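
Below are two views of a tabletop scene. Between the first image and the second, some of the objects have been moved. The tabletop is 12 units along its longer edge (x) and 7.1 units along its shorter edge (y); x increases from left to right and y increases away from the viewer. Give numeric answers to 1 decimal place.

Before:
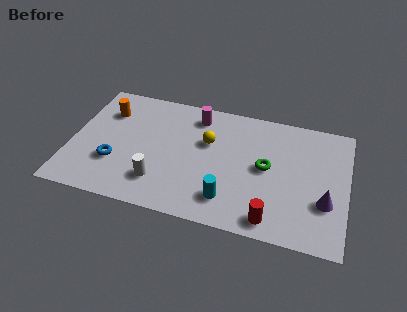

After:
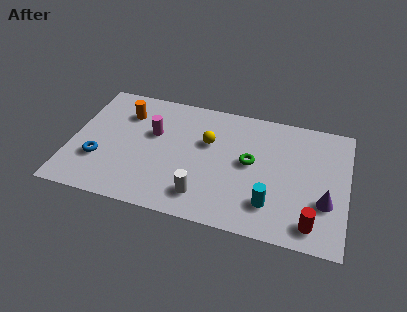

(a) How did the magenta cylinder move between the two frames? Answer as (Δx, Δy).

(-1.8, -1.5)

The magenta cylinder started near (5.3, 5.9) and ended near (3.5, 4.4).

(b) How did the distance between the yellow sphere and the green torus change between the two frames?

-0.7

They were about 2.7 units apart before and 2.0 after — 0.7 units closer together.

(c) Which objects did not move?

the yellow sphere and the purple cone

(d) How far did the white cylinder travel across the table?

1.9

From (4.0, 1.7) to (5.9, 1.4), the white cylinder covered √(1.9² + 0.3²) ≈ 1.9 units.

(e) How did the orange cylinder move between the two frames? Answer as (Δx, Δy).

(0.8, 0.1)

The orange cylinder was at about (1.4, 5.2) and moved to about (2.2, 5.3).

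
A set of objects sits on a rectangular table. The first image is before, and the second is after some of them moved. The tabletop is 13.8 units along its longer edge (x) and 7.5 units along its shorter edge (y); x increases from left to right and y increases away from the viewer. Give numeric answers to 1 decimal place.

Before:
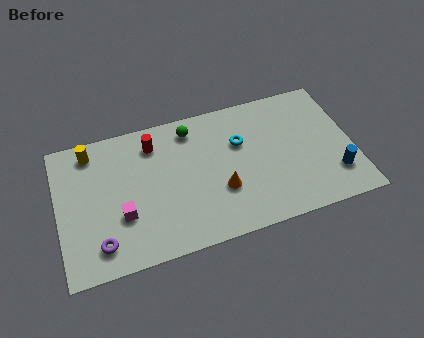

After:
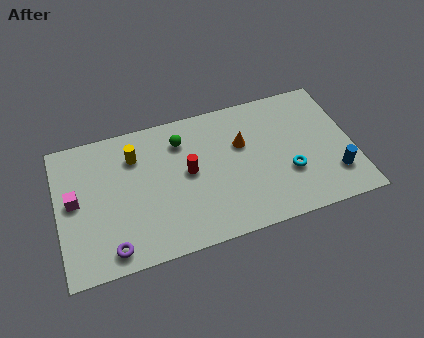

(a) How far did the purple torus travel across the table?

0.6

From (1.8, 1.4) to (2.3, 1.0), the purple torus covered √(0.5² + 0.4²) ≈ 0.6 units.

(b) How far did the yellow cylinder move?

2.2

The yellow cylinder was near (1.7, 6.4) before and (3.7, 5.6) after, so it travelled √(2.0² + 0.8²) ≈ 2.2 units.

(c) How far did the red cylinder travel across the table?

2.5

The red cylinder moved from about (4.6, 6.0) to (6.1, 4.0), a distance of √(1.5² + 2.0²) ≈ 2.5.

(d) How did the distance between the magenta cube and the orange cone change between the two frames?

+3.3

They were about 4.6 units apart before and 7.9 after — 3.3 units further apart.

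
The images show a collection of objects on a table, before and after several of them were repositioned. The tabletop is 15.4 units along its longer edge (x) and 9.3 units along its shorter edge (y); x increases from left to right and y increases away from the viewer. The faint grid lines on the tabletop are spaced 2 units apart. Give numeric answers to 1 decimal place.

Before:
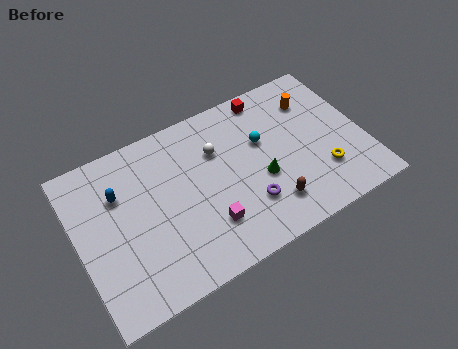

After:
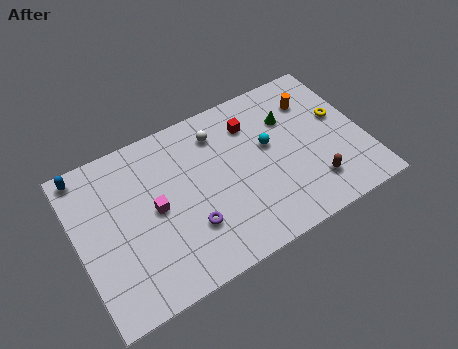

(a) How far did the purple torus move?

3.1

The purple torus moved from about (8.8, 2.6) to (5.7, 2.8), a distance of √(3.1² + 0.2²) ≈ 3.1.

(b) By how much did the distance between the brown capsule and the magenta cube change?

+5.3

They were about 3.3 units apart before and 8.6 after — 5.3 units further apart.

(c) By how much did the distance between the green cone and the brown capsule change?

+2.7

The distance was about 1.7 in the first image and 4.4 in the second, so they moved 2.7 units further apart.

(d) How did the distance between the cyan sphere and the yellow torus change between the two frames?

-0.4

They were about 4.3 units apart before and 3.9 after — 0.4 units closer together.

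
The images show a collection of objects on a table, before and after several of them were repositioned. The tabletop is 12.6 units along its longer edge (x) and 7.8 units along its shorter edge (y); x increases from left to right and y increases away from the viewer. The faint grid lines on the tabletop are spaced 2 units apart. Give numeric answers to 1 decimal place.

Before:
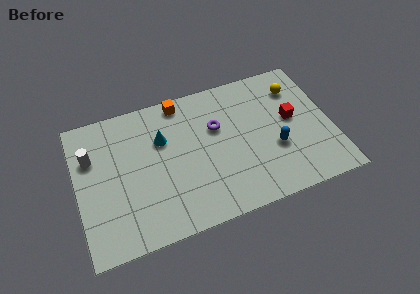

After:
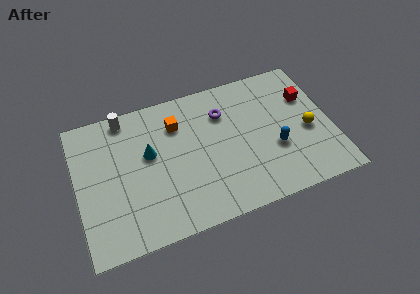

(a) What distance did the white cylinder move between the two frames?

2.5

The white cylinder moved from about (0.8, 5.3) to (2.6, 7.0), a distance of √(1.8² + 1.7²) ≈ 2.5.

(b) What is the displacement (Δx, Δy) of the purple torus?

(0.4, 0.7)

The purple torus was at about (7.0, 5.0) and moved to about (7.4, 5.7).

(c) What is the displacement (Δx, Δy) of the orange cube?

(-0.3, -1.2)

The orange cube was at about (5.4, 7.0) and moved to about (5.1, 5.8).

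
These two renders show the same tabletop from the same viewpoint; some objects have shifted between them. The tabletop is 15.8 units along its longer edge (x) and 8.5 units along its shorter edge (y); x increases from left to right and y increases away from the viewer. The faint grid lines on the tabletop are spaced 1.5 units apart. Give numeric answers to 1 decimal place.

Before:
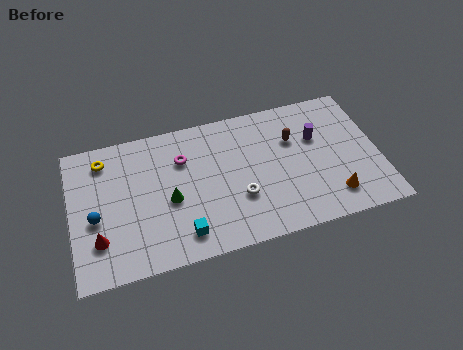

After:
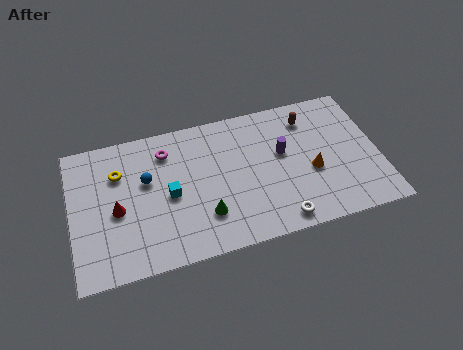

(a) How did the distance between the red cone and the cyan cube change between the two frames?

-1.6

Before: roughly 4.3 units apart; after: 2.7. That's 1.6 units closer together.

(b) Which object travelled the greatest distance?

the blue sphere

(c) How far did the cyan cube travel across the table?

2.5

The cyan cube moved from about (5.5, 1.5) to (5.0, 4.0), a distance of √(0.5² + 2.5²) ≈ 2.5.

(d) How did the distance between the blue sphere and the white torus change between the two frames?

+0.4

Before: roughly 7.3 units apart; after: 7.7. That's 0.4 units further apart.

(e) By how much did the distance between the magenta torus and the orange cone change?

-0.6

They were about 8.6 units apart before and 8.0 after — 0.6 units closer together.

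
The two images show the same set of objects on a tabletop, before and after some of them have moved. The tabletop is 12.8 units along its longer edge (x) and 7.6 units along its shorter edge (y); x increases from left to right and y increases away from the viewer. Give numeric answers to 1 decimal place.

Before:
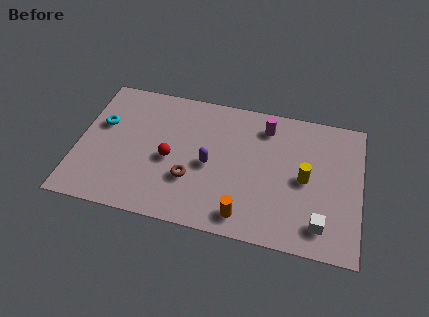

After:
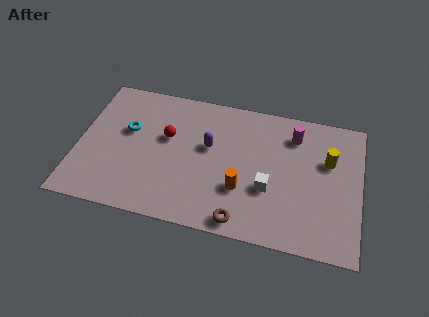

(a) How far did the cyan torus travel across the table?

1.2

The cyan torus was near (1.0, 4.7) before and (2.2, 4.6) after, so it travelled √(1.2² + 0.1²) ≈ 1.2 units.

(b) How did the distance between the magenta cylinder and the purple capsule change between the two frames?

+0.5

The distance was about 3.6 in the first image and 4.1 in the second, so they moved 0.5 units further apart.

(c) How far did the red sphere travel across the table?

1.2

From (4.2, 3.4) to (4.0, 4.6), the red sphere covered √(0.2² + 1.2²) ≈ 1.2 units.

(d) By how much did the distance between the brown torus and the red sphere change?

+3.9

Before: roughly 1.3 units apart; after: 5.2. That's 3.9 units further apart.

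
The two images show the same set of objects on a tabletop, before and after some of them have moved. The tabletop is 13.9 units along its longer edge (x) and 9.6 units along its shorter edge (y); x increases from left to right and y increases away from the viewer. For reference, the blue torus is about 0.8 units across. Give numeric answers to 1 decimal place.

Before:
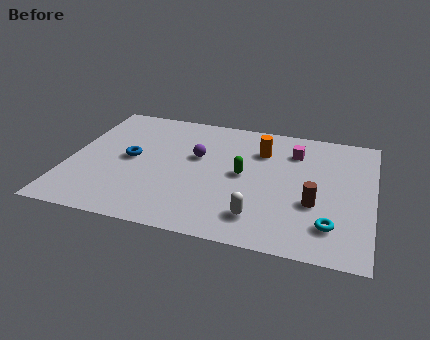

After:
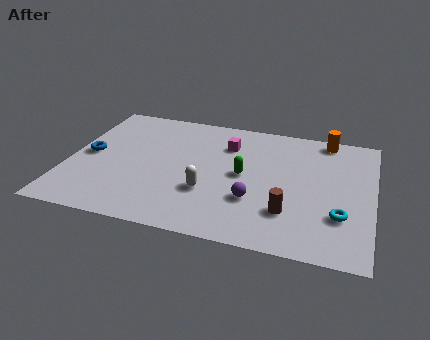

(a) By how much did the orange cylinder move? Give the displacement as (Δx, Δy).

(2.9, 1.7)

The orange cylinder started near (8.7, 7.0) and ended near (11.6, 8.7).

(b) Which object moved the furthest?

the purple sphere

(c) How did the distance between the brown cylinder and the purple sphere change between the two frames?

-4.3

The distance was about 6.0 in the first image and 1.7 in the second, so they moved 4.3 units closer together.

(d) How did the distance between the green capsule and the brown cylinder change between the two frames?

-0.4

They were about 3.6 units apart before and 3.2 after — 0.4 units closer together.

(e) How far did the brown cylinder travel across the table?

1.4

From (11.3, 3.5) to (10.2, 2.6), the brown cylinder covered √(1.1² + 0.9²) ≈ 1.4 units.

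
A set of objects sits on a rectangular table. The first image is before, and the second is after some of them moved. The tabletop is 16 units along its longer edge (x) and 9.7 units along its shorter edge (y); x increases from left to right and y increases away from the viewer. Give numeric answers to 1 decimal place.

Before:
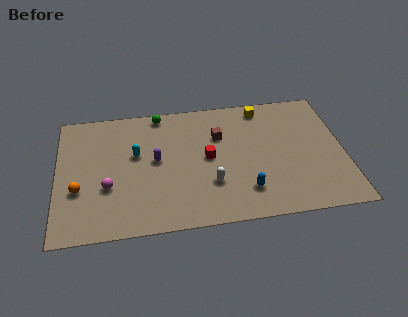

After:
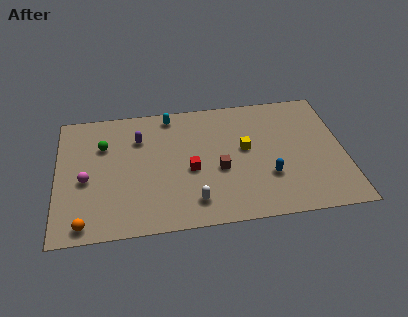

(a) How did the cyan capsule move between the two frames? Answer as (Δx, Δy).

(2.0, 2.8)

The cyan capsule started near (4.4, 5.8) and ended near (6.4, 8.6).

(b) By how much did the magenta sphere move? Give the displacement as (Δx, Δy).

(-1.2, 0.7)

The magenta sphere started near (2.8, 3.5) and ended near (1.6, 4.2).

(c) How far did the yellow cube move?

3.3

The yellow cube moved from about (11.6, 8.5) to (10.5, 5.4), a distance of √(1.1² + 3.1²) ≈ 3.3.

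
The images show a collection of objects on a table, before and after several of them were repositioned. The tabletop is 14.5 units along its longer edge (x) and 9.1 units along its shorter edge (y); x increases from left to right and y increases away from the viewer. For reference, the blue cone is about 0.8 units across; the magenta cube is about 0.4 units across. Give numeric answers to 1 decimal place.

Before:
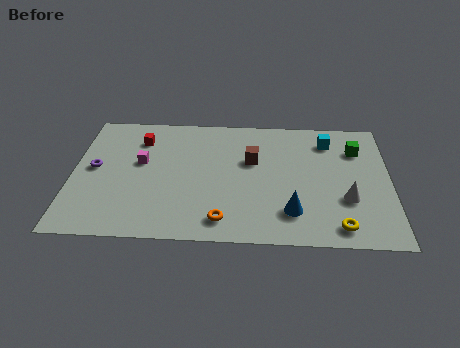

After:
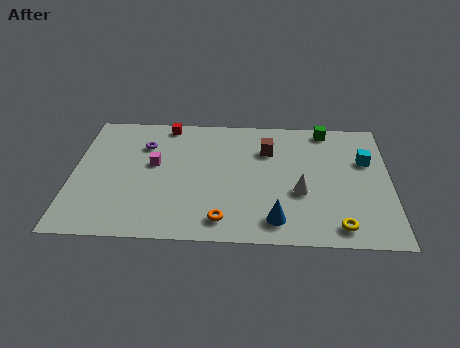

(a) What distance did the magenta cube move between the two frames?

0.6

The magenta cube moved from about (3.1, 5.3) to (3.7, 5.2), a distance of √(0.6² + 0.1²) ≈ 0.6.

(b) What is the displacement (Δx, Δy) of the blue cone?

(-0.7, -0.6)

From the two frames, the blue cone sits at roughly (10.0, 2.1) before and (9.3, 1.5) after.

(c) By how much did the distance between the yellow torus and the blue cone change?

+0.5

The distance was about 2.3 in the first image and 2.8 in the second, so they moved 0.5 units further apart.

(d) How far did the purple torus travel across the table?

2.8

The purple torus moved from about (1.0, 4.8) to (3.2, 6.6), a distance of √(2.2² + 1.8²) ≈ 2.8.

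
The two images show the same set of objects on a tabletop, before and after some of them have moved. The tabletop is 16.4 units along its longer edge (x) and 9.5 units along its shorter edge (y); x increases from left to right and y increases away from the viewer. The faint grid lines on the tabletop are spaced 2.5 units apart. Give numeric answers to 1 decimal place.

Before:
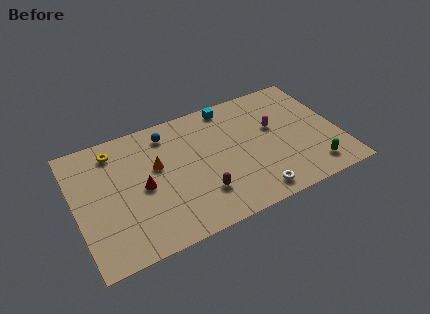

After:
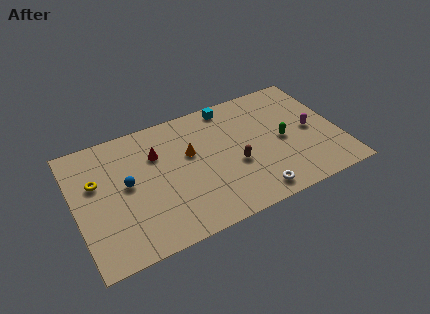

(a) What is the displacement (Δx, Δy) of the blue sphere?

(-2.8, -2.8)

The blue sphere started near (6.0, 7.9) and ended near (3.2, 5.1).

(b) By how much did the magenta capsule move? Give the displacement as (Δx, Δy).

(2.2, -1.1)

The magenta capsule was at about (12.5, 5.7) and moved to about (14.7, 4.6).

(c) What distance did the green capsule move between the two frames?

3.3

From (14.4, 1.6) to (12.9, 4.5), the green capsule covered √(1.5² + 2.9²) ≈ 3.3 units.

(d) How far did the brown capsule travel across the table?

2.6

The brown capsule moved from about (7.5, 2.5) to (9.8, 3.8), a distance of √(2.3² + 1.3²) ≈ 2.6.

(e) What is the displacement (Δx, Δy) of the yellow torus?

(-1.3, -1.9)

The yellow torus was at about (2.7, 7.9) and moved to about (1.4, 6.0).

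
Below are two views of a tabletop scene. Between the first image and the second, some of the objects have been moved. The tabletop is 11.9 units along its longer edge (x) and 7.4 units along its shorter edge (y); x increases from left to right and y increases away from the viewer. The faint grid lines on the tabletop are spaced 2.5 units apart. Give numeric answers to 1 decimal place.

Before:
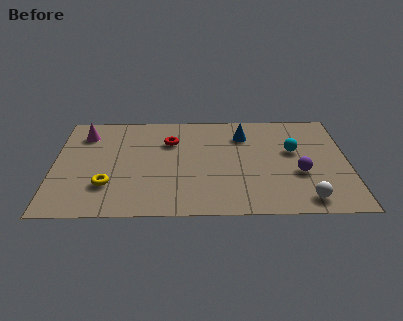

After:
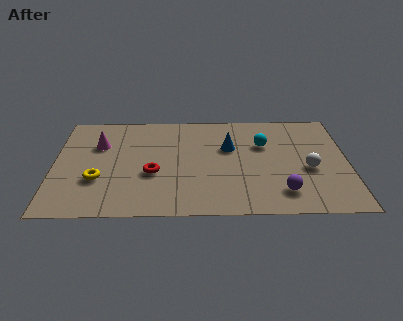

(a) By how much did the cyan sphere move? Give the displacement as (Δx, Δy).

(-1.2, 0.5)

The cyan sphere was at about (9.7, 4.4) and moved to about (8.5, 4.9).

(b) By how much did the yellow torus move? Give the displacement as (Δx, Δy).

(-0.4, 0.4)

From the two frames, the yellow torus sits at roughly (2.2, 2.1) before and (1.8, 2.5) after.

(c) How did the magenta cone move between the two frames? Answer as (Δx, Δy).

(0.6, -0.8)

The magenta cone was at about (1.2, 5.8) and moved to about (1.8, 5.0).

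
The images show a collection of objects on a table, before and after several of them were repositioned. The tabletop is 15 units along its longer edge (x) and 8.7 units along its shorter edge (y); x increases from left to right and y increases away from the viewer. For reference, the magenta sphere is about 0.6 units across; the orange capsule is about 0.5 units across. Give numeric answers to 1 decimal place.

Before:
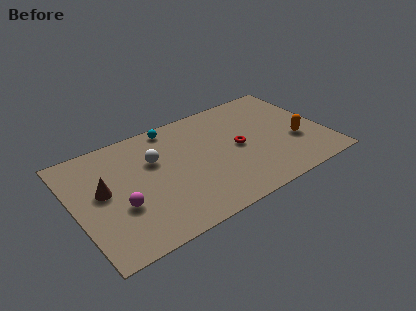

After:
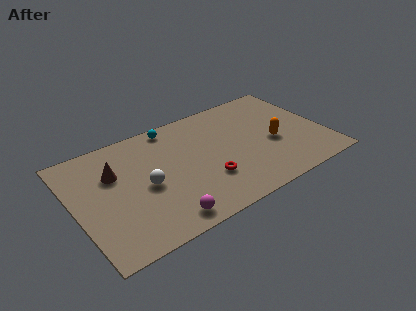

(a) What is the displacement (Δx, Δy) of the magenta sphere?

(2.2, -2.1)

The magenta sphere started near (2.5, 3.2) and ended near (4.7, 1.1).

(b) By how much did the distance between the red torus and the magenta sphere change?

-4.1

Before: roughly 7.4 units apart; after: 3.3. That's 4.1 units closer together.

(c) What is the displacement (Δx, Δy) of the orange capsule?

(-1.3, 0.5)

From the two frames, the orange capsule sits at roughly (13.2, 3.2) before and (11.9, 3.7) after.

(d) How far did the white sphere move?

1.9

The white sphere was near (4.9, 5.7) before and (4.1, 4.0) after, so it travelled √(0.8² + 1.7²) ≈ 1.9 units.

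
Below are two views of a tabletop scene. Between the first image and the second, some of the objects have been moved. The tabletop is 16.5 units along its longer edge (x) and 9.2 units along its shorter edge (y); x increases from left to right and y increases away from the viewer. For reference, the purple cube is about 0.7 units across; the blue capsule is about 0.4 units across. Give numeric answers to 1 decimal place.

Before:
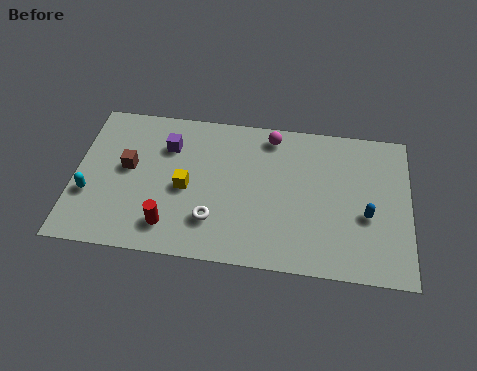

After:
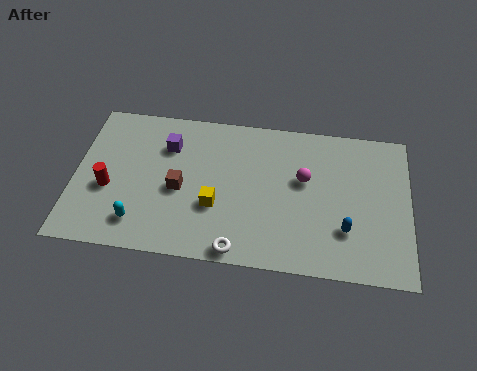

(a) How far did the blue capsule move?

1.4

From (14.4, 3.7) to (13.4, 2.7), the blue capsule covered √(1.0² + 1.0²) ≈ 1.4 units.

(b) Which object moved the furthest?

the red cylinder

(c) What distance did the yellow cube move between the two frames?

1.7

The yellow cube moved from about (5.5, 4.2) to (7.0, 3.3), a distance of √(1.5² + 0.9²) ≈ 1.7.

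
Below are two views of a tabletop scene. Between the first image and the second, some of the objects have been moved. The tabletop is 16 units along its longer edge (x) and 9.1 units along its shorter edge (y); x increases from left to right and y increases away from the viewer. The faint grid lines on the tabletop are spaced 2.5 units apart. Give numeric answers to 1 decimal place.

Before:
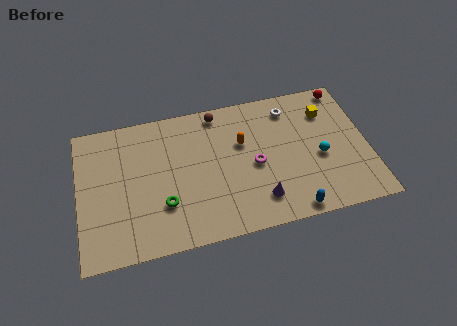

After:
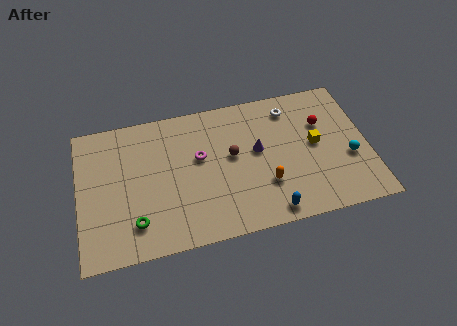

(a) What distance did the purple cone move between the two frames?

3.2

From (9.8, 1.9) to (9.9, 5.1), the purple cone covered √(0.1² + 3.2²) ≈ 3.2 units.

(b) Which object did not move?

the white torus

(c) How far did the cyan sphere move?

1.6

From (13.3, 3.9) to (14.9, 3.5), the cyan sphere covered √(1.6² + 0.4²) ≈ 1.6 units.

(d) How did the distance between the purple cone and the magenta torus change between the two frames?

+0.9

Before: roughly 2.3 units apart; after: 3.2. That's 0.9 units further apart.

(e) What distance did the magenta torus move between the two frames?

3.2

The magenta torus was near (9.7, 4.2) before and (6.7, 5.4) after, so it travelled √(3.0² + 1.2²) ≈ 3.2 units.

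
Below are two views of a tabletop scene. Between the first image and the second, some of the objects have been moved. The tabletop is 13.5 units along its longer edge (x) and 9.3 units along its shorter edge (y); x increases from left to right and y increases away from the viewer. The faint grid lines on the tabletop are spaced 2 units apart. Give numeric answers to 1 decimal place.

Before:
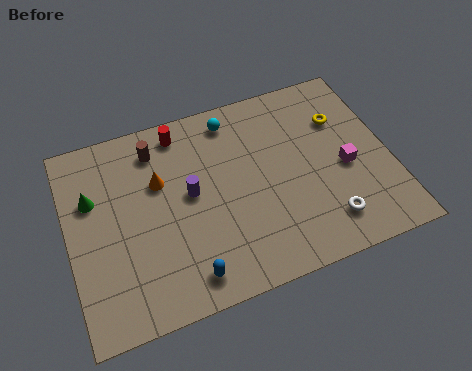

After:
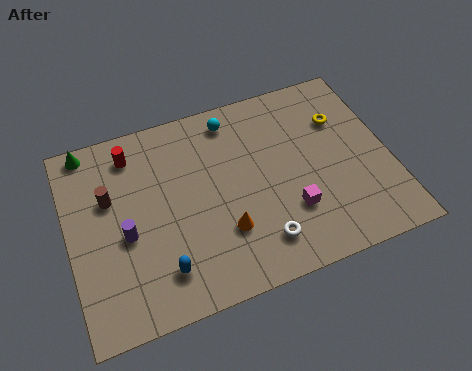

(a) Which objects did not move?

the cyan sphere and the yellow torus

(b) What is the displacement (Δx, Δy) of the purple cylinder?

(-2.8, -1.0)

From the two frames, the purple cylinder sits at roughly (5.1, 5.0) before and (2.3, 4.0) after.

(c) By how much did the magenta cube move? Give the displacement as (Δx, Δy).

(-2.5, -1.3)

From the two frames, the magenta cube sits at roughly (11.6, 4.1) before and (9.1, 2.8) after.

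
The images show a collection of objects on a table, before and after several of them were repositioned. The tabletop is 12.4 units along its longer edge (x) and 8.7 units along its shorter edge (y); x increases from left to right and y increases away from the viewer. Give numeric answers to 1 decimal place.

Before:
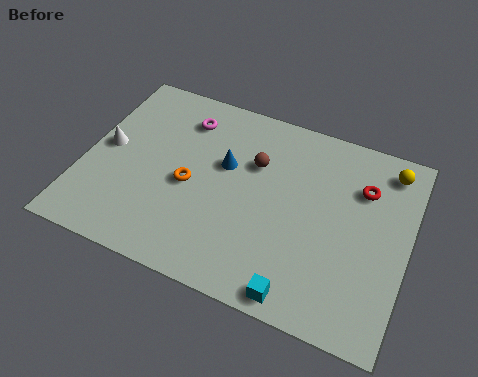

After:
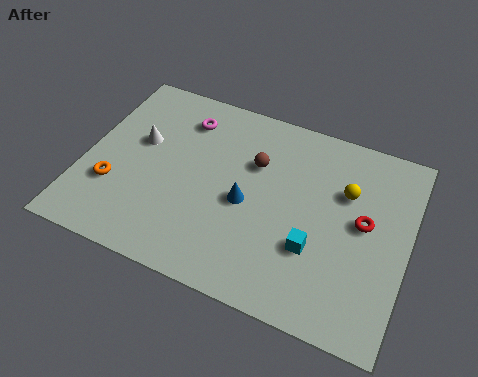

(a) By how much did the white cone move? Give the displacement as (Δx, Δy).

(1.2, 0.7)

The white cone was at about (0.8, 4.5) and moved to about (2.0, 5.2).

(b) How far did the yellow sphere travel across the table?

2.2

The yellow sphere moved from about (11.4, 7.4) to (9.9, 5.8), a distance of √(1.5² + 1.6²) ≈ 2.2.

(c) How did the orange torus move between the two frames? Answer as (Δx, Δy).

(-2.8, -1.1)

From the two frames, the orange torus sits at roughly (4.1, 3.9) before and (1.3, 2.8) after.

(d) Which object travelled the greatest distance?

the orange torus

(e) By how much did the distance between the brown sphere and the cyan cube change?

-1.6

The distance was about 5.5 in the first image and 3.9 in the second, so they moved 1.6 units closer together.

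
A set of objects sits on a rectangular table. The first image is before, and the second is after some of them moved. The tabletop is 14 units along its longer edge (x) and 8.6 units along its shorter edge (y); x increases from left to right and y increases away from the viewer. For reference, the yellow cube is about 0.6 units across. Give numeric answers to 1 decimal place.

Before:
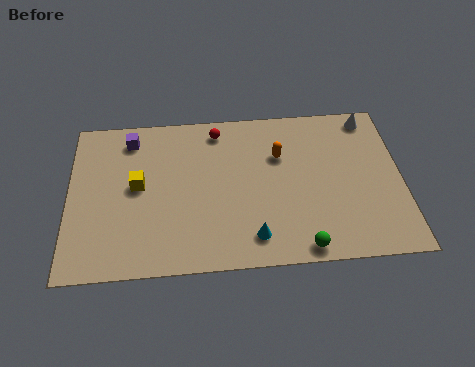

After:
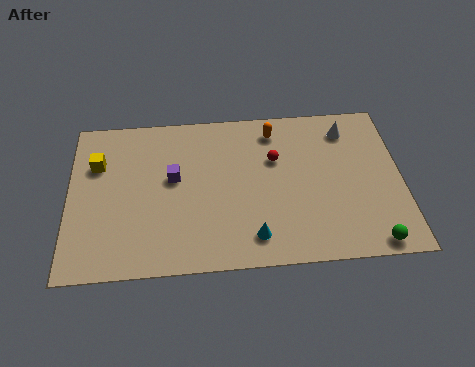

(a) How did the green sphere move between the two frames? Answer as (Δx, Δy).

(2.9, 0.0)

The green sphere started near (9.7, 0.8) and ended near (12.6, 0.8).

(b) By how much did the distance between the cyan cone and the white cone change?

-1.1

Before: roughly 8.0 units apart; after: 6.9. That's 1.1 units closer together.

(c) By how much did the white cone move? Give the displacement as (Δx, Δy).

(-1.0, -0.6)

From the two frames, the white cone sits at roughly (12.8, 7.6) before and (11.8, 7.0) after.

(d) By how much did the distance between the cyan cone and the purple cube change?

-2.9

They were about 7.6 units apart before and 4.7 after — 2.9 units closer together.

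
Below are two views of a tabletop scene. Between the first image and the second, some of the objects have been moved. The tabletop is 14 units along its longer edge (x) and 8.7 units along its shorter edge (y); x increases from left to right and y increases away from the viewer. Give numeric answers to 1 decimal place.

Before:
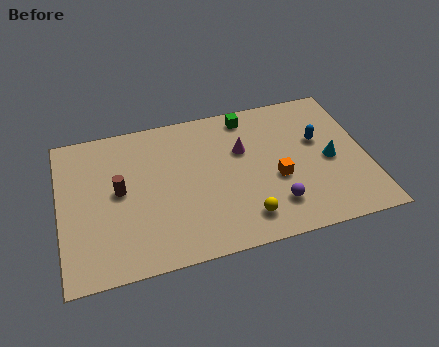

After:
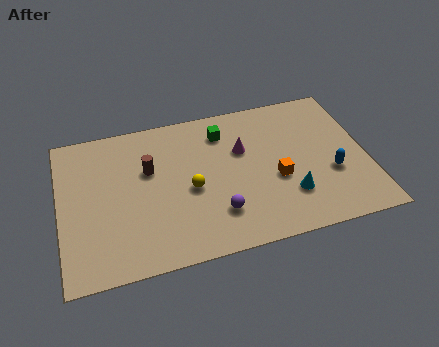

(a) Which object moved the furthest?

the yellow sphere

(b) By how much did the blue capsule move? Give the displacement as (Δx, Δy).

(0.4, -2.1)

From the two frames, the blue capsule sits at roughly (11.9, 5.3) before and (12.3, 3.2) after.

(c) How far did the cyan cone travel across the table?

2.6

The cyan cone was near (12.3, 4.0) before and (10.3, 2.4) after, so it travelled √(2.0² + 1.6²) ≈ 2.6 units.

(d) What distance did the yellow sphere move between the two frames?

3.3

The yellow sphere was near (8.2, 1.6) before and (5.9, 3.9) after, so it travelled √(2.3² + 2.3²) ≈ 3.3 units.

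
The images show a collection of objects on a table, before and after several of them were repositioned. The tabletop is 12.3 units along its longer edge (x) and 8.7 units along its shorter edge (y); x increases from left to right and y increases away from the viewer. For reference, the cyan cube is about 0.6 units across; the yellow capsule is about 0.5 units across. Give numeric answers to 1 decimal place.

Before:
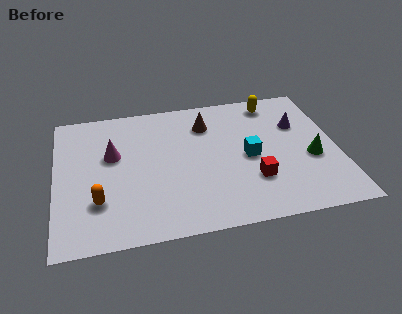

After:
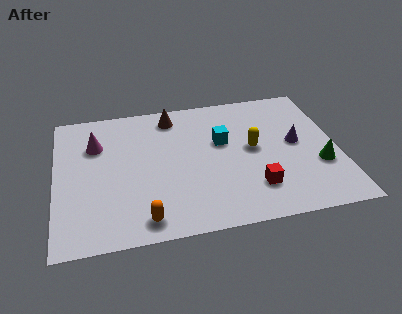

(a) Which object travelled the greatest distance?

the yellow capsule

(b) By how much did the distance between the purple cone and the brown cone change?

+1.9

The distance was about 4.1 in the first image and 6.0 in the second, so they moved 1.9 units further apart.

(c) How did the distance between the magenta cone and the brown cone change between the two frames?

-0.8

They were about 4.4 units apart before and 3.6 after — 0.8 units closer together.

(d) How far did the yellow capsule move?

3.1

From (9.7, 7.5) to (8.6, 4.6), the yellow capsule covered √(1.1² + 2.9²) ≈ 3.1 units.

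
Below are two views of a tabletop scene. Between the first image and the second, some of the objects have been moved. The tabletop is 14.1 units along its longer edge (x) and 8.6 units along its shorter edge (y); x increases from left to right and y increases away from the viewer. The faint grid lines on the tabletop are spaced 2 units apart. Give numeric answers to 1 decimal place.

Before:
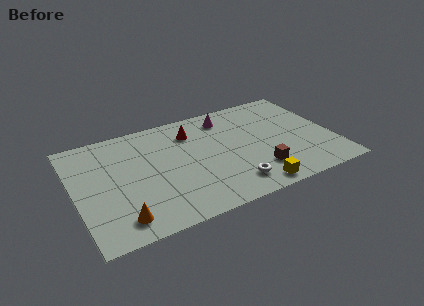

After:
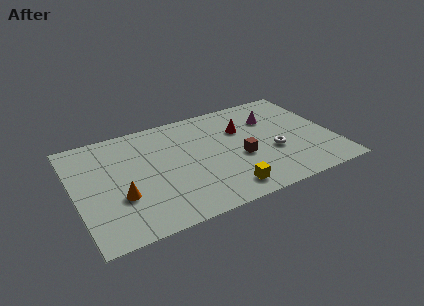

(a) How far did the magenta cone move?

2.6

The magenta cone was near (8.6, 7.1) before and (11.0, 6.1) after, so it travelled √(2.4² + 1.0²) ≈ 2.6 units.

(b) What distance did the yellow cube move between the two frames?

1.5

The yellow cube was near (9.2, 0.9) before and (7.8, 1.3) after, so it travelled √(1.4² + 0.4²) ≈ 1.5 units.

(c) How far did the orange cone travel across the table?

1.6

The orange cone was near (2.1, 1.4) before and (2.3, 3.0) after, so it travelled √(0.2² + 1.6²) ≈ 1.6 units.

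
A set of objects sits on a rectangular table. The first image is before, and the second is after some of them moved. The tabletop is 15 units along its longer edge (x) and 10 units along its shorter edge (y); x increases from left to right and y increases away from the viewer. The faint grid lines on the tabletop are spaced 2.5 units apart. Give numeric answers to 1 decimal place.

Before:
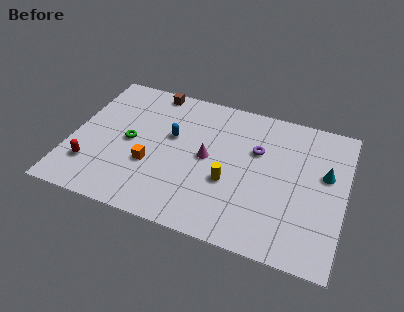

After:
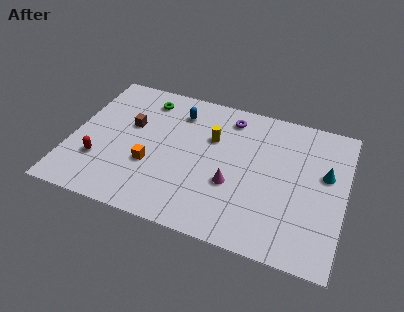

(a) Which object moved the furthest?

the green torus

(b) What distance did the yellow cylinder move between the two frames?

3.0

The yellow cylinder was near (8.8, 3.8) before and (7.6, 6.6) after, so it travelled √(1.2² + 2.8²) ≈ 3.0 units.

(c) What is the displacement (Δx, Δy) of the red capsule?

(0.4, 0.5)

From the two frames, the red capsule sits at roughly (1.3, 2.5) before and (1.7, 3.0) after.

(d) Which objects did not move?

the orange cube and the cyan cone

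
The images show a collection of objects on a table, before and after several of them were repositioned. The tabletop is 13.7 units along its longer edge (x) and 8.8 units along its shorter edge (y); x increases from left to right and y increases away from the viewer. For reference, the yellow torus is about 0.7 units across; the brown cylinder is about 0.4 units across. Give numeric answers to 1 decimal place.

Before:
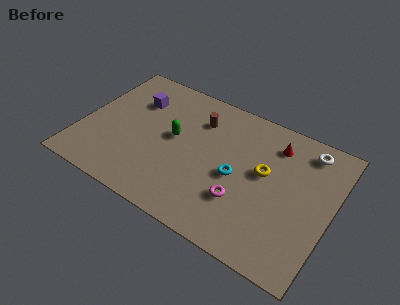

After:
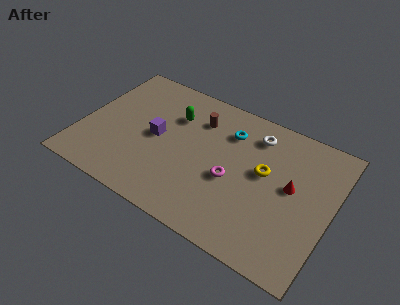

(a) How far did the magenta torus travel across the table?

1.2

From (9.1, 2.7) to (8.4, 3.7), the magenta torus covered √(0.7² + 1.0²) ≈ 1.2 units.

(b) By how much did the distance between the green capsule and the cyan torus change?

-0.7

They were about 3.7 units apart before and 3.0 after — 0.7 units closer together.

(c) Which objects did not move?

the yellow torus and the brown cylinder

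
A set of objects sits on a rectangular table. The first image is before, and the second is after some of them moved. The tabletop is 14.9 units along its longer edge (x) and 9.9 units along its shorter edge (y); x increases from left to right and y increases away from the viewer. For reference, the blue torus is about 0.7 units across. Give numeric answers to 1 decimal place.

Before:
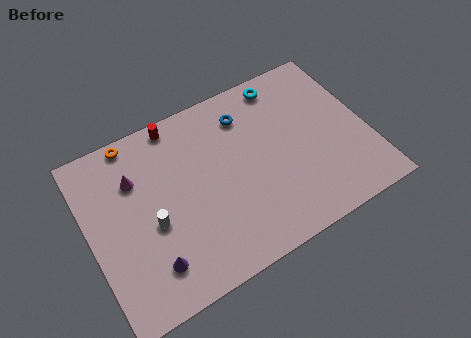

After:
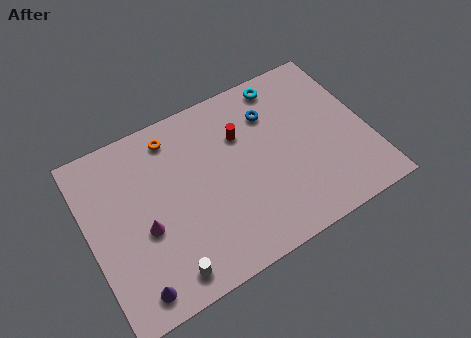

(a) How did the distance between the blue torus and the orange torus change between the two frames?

-0.7

Before: roughly 6.0 units apart; after: 5.3. That's 0.7 units closer together.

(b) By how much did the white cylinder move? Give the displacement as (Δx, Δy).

(0.3, -2.9)

The white cylinder started near (3.2, 4.2) and ended near (3.5, 1.3).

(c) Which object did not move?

the cyan torus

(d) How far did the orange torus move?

2.1

The orange torus was near (2.9, 9.1) before and (4.9, 8.4) after, so it travelled √(2.0² + 0.7²) ≈ 2.1 units.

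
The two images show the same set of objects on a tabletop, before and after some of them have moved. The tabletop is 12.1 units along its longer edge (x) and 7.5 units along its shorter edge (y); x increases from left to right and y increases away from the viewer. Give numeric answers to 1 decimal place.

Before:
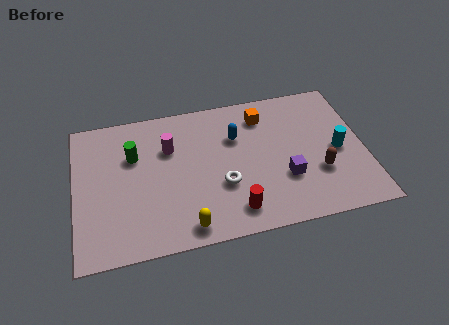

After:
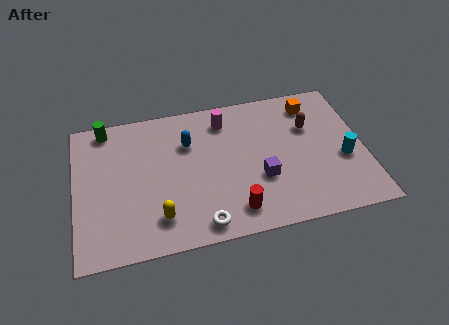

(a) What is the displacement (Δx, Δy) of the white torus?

(-1.0, -1.8)

The white torus started near (6.1, 2.7) and ended near (5.1, 0.9).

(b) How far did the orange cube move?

2.1

The orange cube moved from about (8.0, 6.0) to (10.1, 6.2), a distance of √(2.1² + 0.2²) ≈ 2.1.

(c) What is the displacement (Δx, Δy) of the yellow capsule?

(-1.1, 0.7)

The yellow capsule was at about (4.5, 0.9) and moved to about (3.4, 1.6).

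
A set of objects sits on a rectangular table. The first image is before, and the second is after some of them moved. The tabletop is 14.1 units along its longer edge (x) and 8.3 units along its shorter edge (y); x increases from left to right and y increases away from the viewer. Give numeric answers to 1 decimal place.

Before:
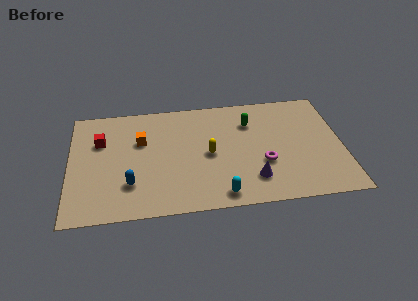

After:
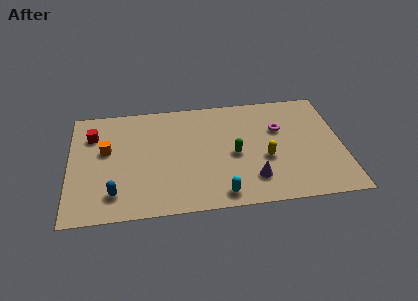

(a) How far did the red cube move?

0.6

The red cube was near (1.6, 5.6) before and (1.2, 6.1) after, so it travelled √(0.4² + 0.5²) ≈ 0.6 units.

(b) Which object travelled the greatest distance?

the yellow capsule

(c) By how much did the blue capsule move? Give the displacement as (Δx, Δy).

(-0.8, -0.6)

From the two frames, the blue capsule sits at roughly (3.1, 2.3) before and (2.3, 1.7) after.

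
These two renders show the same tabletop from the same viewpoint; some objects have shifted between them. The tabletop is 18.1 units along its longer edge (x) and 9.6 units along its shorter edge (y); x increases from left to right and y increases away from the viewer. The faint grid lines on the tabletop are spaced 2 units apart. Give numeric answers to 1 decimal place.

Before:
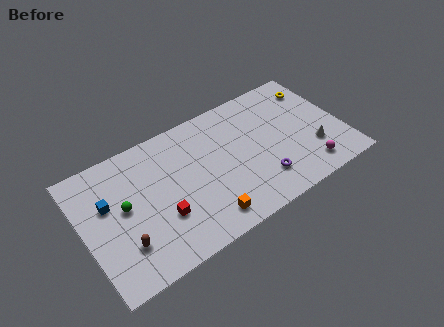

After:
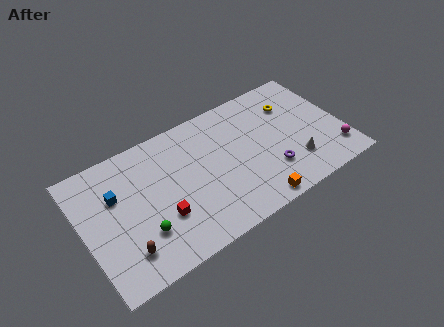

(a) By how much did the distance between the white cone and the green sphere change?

-2.5

They were about 13.2 units apart before and 10.7 after — 2.5 units closer together.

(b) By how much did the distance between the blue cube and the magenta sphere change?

+1.3

The distance was about 14.1 in the first image and 15.4 in the second, so they moved 1.3 units further apart.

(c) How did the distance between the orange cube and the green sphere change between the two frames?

+1.4

Before: roughly 6.3 units apart; after: 7.7. That's 1.4 units further apart.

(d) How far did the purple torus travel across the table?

0.8

The purple torus was near (12.0, 2.3) before and (12.7, 2.7) after, so it travelled √(0.7² + 0.4²) ≈ 0.8 units.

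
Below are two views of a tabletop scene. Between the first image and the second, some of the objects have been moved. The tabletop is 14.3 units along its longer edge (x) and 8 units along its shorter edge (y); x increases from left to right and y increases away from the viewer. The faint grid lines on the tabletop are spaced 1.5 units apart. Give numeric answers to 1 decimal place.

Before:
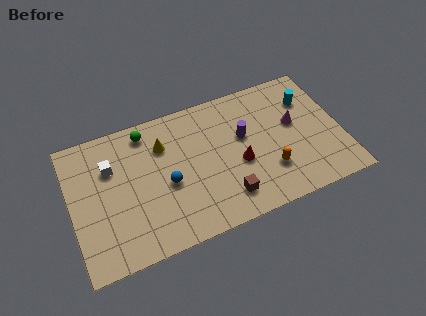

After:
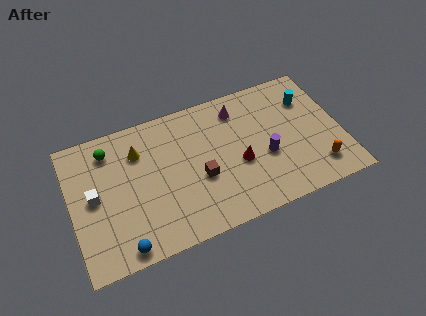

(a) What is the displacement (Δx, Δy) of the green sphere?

(-2.0, -0.4)

The green sphere was at about (4.2, 6.9) and moved to about (2.2, 6.5).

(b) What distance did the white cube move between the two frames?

1.7

The white cube moved from about (2.2, 5.5) to (1.2, 4.1), a distance of √(1.0² + 1.4²) ≈ 1.7.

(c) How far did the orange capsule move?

2.6

The orange capsule moved from about (10.3, 2.3) to (12.8, 1.6), a distance of √(2.5² + 0.7²) ≈ 2.6.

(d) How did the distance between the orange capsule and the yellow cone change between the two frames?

+3.7

They were about 6.4 units apart before and 10.1 after — 3.7 units further apart.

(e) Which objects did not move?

the cyan cylinder and the red cone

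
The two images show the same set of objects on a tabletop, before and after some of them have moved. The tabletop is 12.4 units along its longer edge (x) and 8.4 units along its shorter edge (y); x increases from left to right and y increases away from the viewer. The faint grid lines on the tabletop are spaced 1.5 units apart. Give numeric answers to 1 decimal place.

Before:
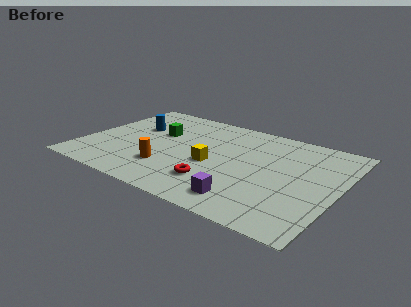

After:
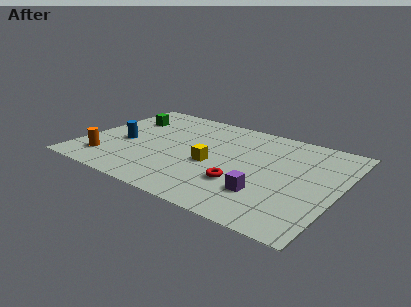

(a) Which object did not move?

the yellow cube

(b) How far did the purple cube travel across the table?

1.2

From (8.4, 1.4) to (9.2, 2.3), the purple cube covered √(0.8² + 0.9²) ≈ 1.2 units.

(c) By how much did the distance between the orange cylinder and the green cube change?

+1.2

Before: roughly 3.1 units apart; after: 4.3. That's 1.2 units further apart.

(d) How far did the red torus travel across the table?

1.3

The red torus was near (6.8, 2.1) before and (8.0, 2.6) after, so it travelled √(1.2² + 0.5²) ≈ 1.3 units.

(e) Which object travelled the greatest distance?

the orange cylinder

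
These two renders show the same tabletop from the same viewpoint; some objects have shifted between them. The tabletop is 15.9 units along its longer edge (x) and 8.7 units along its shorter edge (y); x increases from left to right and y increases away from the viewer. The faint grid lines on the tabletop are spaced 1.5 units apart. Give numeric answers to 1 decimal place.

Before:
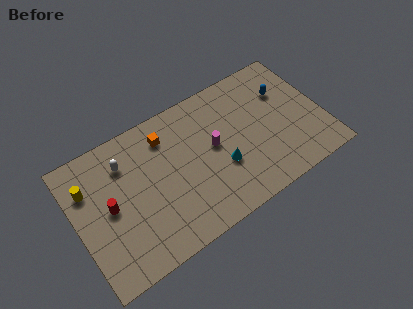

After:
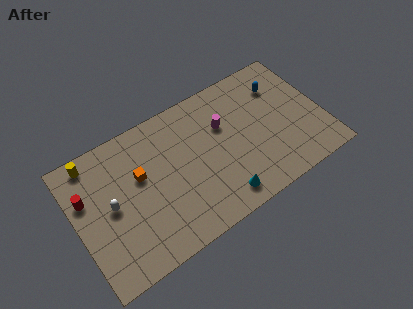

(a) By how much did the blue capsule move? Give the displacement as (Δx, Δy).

(-0.2, 0.5)

From the two frames, the blue capsule sits at roughly (13.8, 6.0) before and (13.6, 6.5) after.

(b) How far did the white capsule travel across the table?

2.5

From (3.4, 6.6) to (2.2, 4.4), the white capsule covered √(1.2² + 2.2²) ≈ 2.5 units.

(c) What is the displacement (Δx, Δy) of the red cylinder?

(-1.3, 1.3)

The red cylinder was at about (2.1, 4.4) and moved to about (0.8, 5.7).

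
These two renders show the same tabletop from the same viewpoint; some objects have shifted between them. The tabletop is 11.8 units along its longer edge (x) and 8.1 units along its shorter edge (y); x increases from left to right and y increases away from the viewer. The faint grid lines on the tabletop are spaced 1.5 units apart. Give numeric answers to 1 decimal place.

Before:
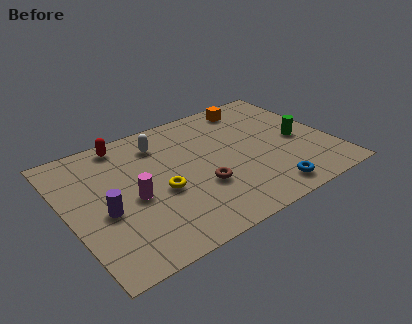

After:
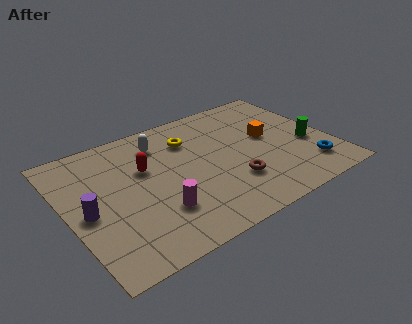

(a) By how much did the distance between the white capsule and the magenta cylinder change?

+0.9

Before: roughly 3.3 units apart; after: 4.2. That's 0.9 units further apart.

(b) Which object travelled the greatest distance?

the yellow torus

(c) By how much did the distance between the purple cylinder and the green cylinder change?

+1.1

The distance was about 8.9 in the first image and 10.0 in the second, so they moved 1.1 units further apart.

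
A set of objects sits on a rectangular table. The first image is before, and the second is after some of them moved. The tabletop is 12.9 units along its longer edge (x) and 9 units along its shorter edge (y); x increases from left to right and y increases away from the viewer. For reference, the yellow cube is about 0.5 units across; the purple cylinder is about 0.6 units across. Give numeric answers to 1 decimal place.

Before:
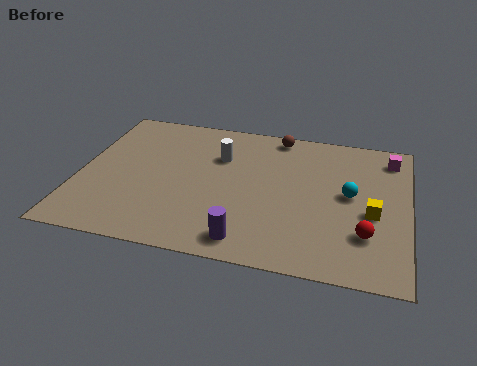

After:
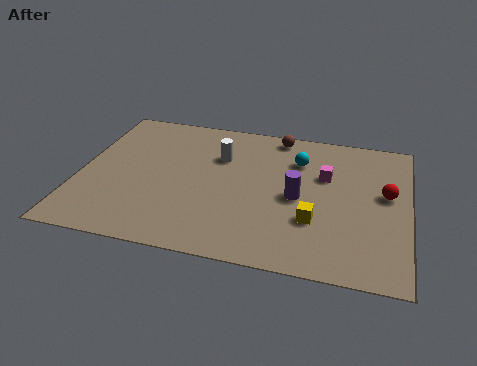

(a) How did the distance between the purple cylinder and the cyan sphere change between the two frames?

-2.8

Before: roughly 5.2 units apart; after: 2.4. That's 2.8 units closer together.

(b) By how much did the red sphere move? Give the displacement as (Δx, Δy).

(0.7, 2.6)

The red sphere started near (11.3, 2.5) and ended near (12.0, 5.1).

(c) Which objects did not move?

the white cylinder and the brown sphere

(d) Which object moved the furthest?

the purple cylinder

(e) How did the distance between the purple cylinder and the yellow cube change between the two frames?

-3.9

They were about 5.4 units apart before and 1.5 after — 3.9 units closer together.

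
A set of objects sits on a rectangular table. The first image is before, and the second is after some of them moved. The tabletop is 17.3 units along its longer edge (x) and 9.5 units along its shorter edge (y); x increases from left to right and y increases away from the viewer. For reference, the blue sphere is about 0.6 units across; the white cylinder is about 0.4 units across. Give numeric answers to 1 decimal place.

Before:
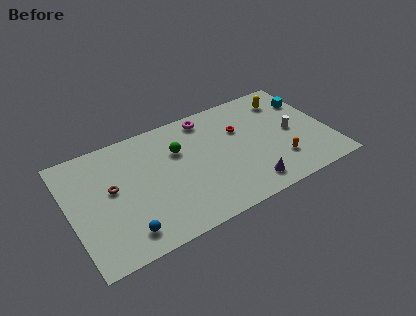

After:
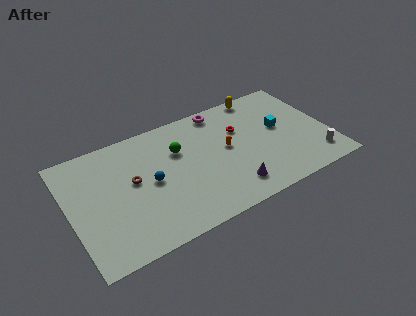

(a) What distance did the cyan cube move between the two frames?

2.7

The cyan cube was near (16.4, 6.9) before and (14.2, 5.3) after, so it travelled √(2.2² + 1.6²) ≈ 2.7 units.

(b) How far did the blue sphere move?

3.7

The blue sphere moved from about (3.2, 1.6) to (5.3, 4.7), a distance of √(2.1² + 3.1²) ≈ 3.7.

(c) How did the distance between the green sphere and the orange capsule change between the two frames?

-4.0

The distance was about 7.4 in the first image and 3.4 in the second, so they moved 4.0 units closer together.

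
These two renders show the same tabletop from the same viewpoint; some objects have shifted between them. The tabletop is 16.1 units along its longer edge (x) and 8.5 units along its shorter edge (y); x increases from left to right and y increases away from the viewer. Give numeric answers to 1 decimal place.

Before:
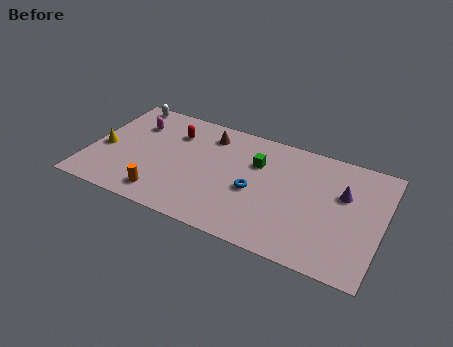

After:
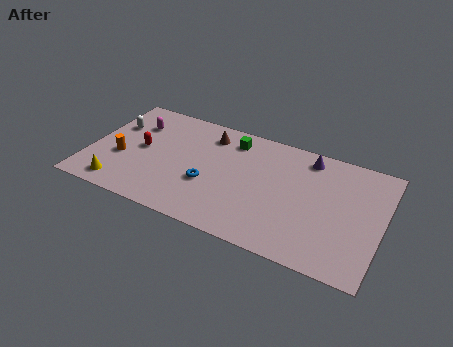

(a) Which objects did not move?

the brown cone and the magenta capsule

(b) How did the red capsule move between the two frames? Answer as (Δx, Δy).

(-1.6, -1.9)

From the two frames, the red capsule sits at roughly (4.4, 6.3) before and (2.8, 4.4) after.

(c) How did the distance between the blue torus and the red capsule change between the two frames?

-1.4

Before: roughly 5.5 units apart; after: 4.1. That's 1.4 units closer together.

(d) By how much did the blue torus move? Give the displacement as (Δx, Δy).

(-2.5, -0.5)

The blue torus was at about (9.2, 3.7) and moved to about (6.7, 3.2).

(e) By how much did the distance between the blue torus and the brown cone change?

-0.6

The distance was about 4.3 in the first image and 3.7 in the second, so they moved 0.6 units closer together.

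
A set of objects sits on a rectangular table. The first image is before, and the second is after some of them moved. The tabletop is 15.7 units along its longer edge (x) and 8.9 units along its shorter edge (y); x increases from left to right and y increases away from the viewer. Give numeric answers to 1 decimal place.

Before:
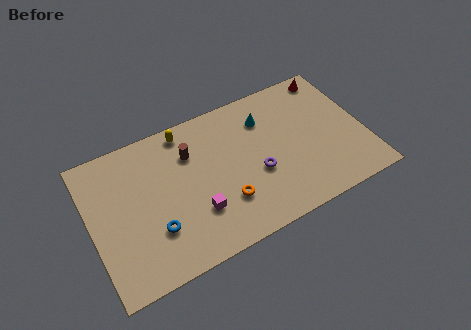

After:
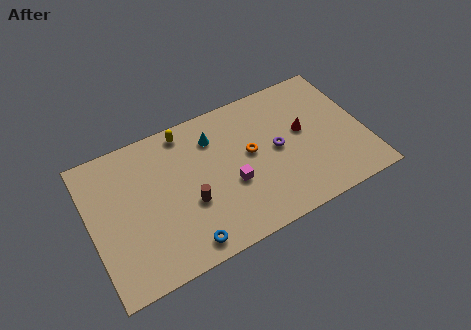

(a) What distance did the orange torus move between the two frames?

2.9

From (7.4, 2.6) to (9.2, 4.9), the orange torus covered √(1.8² + 2.3²) ≈ 2.9 units.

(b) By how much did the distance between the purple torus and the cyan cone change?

+0.8

The distance was about 3.3 in the first image and 4.1 in the second, so they moved 0.8 units further apart.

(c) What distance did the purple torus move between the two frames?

1.6

The purple torus was near (9.4, 3.5) before and (10.7, 4.5) after, so it travelled √(1.3² + 1.0²) ≈ 1.6 units.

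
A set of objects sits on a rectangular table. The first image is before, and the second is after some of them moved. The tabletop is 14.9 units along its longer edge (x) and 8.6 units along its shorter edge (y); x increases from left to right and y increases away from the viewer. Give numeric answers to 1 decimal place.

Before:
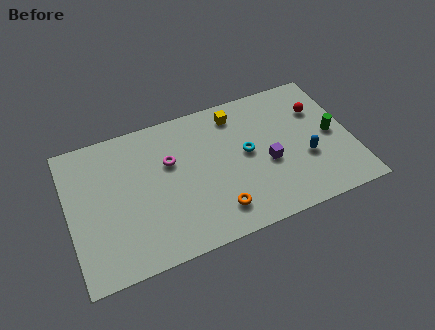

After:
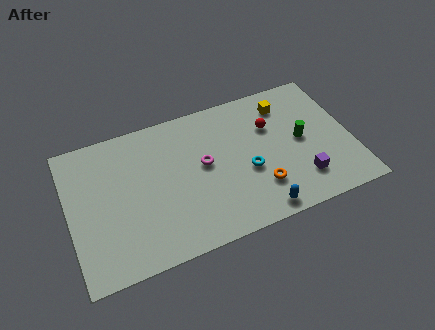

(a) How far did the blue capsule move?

3.6

The blue capsule moved from about (12.4, 3.2) to (9.6, 0.9), a distance of √(2.8² + 2.3²) ≈ 3.6.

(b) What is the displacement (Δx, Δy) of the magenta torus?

(1.7, -0.8)

The magenta torus was at about (5.4, 5.5) and moved to about (7.1, 4.7).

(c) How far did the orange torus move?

2.4

From (7.5, 1.7) to (9.8, 2.3), the orange torus covered √(2.3² + 0.6²) ≈ 2.4 units.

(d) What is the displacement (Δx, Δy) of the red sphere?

(-2.6, -0.2)

From the two frames, the red sphere sits at roughly (13.4, 6.0) before and (10.8, 5.8) after.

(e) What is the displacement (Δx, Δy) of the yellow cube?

(2.6, -0.3)

From the two frames, the yellow cube sits at roughly (9.1, 7.2) before and (11.7, 6.9) after.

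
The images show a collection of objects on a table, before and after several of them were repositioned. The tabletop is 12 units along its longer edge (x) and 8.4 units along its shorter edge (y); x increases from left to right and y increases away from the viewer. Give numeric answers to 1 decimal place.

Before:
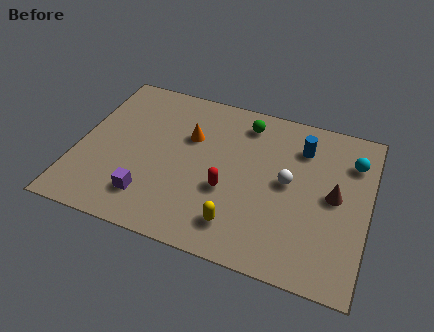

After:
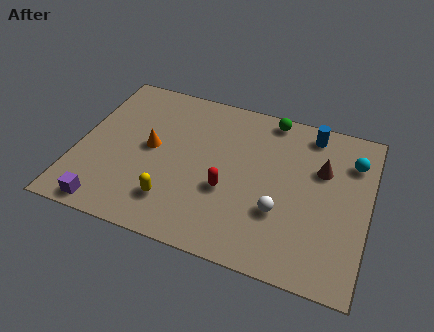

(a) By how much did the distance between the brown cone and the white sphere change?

+1.2

They were about 1.9 units apart before and 3.1 after — 1.2 units further apart.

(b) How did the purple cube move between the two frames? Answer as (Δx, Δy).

(-1.6, -1.0)

From the two frames, the purple cube sits at roughly (3.2, 1.8) before and (1.6, 0.8) after.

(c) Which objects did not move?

the red capsule and the cyan sphere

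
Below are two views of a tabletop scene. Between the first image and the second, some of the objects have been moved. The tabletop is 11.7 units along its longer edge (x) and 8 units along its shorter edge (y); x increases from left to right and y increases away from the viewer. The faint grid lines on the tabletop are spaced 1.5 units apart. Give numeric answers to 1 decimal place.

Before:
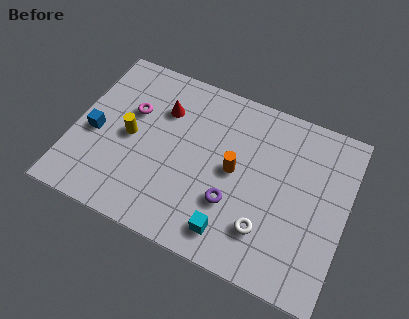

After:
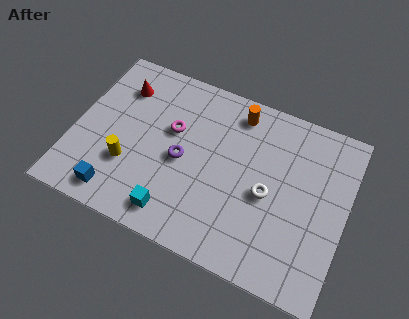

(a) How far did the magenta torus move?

1.8

The magenta torus moved from about (2.3, 5.1) to (4.1, 4.9), a distance of √(1.8² + 0.2²) ≈ 1.8.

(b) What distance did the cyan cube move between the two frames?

2.4

The cyan cube moved from about (7.1, 1.3) to (4.7, 1.2), a distance of √(2.4² + 0.1²) ≈ 2.4.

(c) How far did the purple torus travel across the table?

2.5

The purple torus moved from about (7.0, 2.6) to (4.7, 3.7), a distance of √(2.3² + 1.1²) ≈ 2.5.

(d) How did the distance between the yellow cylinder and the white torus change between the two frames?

-0.4

They were about 6.4 units apart before and 6.0 after — 0.4 units closer together.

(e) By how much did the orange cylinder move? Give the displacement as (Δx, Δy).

(-0.2, 2.7)

The orange cylinder was at about (6.9, 4.1) and moved to about (6.7, 6.8).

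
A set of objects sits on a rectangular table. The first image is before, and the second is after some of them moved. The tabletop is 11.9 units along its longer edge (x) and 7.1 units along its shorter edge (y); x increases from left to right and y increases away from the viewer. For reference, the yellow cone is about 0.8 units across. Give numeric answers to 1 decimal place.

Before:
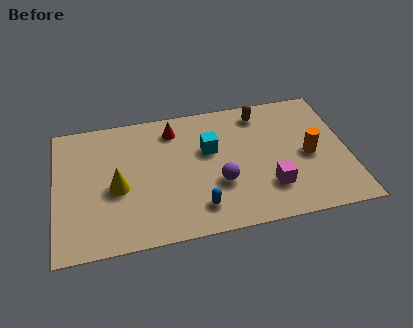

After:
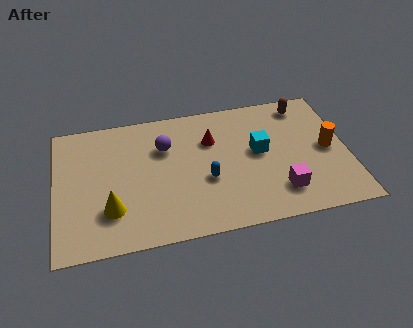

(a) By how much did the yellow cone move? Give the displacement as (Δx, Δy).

(-0.3, -1.1)

The yellow cone was at about (2.5, 3.1) and moved to about (2.2, 2.0).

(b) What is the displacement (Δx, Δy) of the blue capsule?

(0.4, 1.4)

The blue capsule was at about (5.7, 1.4) and moved to about (6.1, 2.8).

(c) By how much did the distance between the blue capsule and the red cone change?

-2.4

Before: roughly 4.5 units apart; after: 2.1. That's 2.4 units closer together.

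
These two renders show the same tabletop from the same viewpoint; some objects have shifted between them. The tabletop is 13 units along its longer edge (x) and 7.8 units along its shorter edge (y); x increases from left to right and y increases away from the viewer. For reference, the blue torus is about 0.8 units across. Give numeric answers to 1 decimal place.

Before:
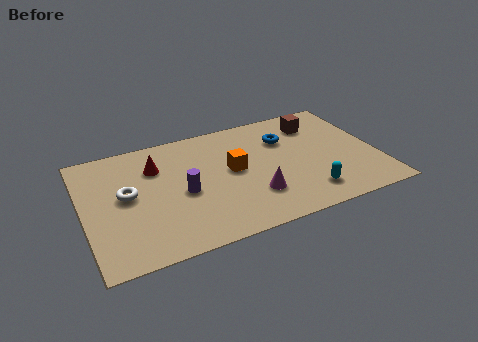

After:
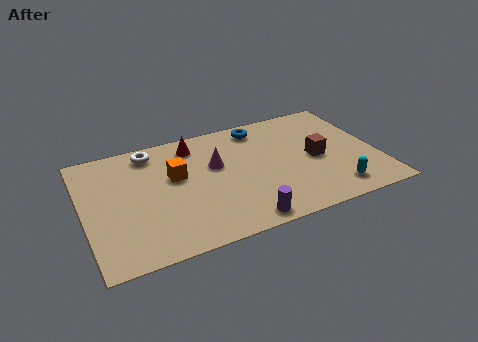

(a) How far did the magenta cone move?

3.0

The magenta cone was near (7.3, 2.2) before and (5.9, 4.8) after, so it travelled √(1.4² + 2.6²) ≈ 3.0 units.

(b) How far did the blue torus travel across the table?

1.6

The blue torus was near (9.1, 5.5) before and (8.1, 6.7) after, so it travelled √(1.0² + 1.2²) ≈ 1.6 units.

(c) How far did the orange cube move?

2.5

From (6.6, 4.2) to (4.1, 4.7), the orange cube covered √(2.5² + 0.5²) ≈ 2.5 units.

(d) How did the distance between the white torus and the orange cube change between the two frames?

-2.5

Before: roughly 4.7 units apart; after: 2.2. That's 2.5 units closer together.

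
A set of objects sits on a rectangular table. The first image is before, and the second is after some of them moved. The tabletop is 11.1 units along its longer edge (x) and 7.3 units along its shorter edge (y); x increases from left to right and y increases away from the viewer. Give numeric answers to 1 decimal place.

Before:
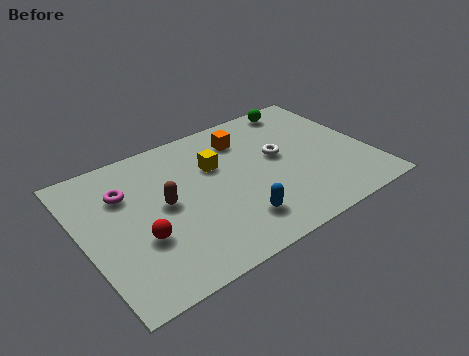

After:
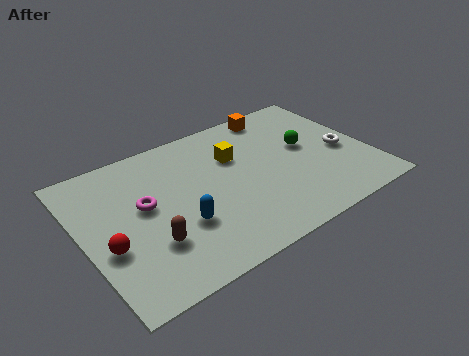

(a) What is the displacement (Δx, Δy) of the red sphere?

(-1.2, 0.2)

The red sphere started near (2.0, 2.6) and ended near (0.8, 2.8).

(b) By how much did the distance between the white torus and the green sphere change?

-1.2

Before: roughly 2.8 units apart; after: 1.6. That's 1.2 units closer together.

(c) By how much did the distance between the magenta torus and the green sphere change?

-1.0

They were about 7.4 units apart before and 6.4 after — 1.0 units closer together.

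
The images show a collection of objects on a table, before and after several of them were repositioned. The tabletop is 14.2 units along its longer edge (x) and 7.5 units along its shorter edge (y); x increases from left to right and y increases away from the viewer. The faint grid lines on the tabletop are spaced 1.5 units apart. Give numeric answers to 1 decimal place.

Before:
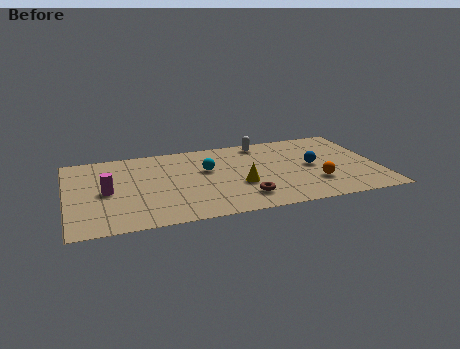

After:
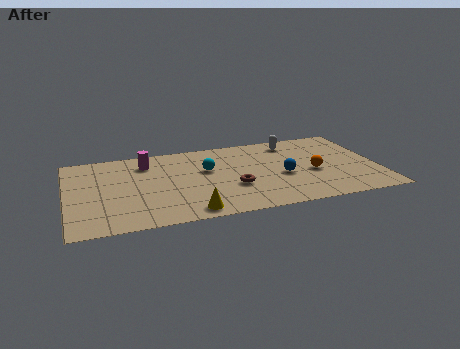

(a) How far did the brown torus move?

1.2

The brown torus was near (7.9, 1.6) before and (7.5, 2.7) after, so it travelled √(0.4² + 1.1²) ≈ 1.2 units.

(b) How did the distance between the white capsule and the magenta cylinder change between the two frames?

-1.1

The distance was about 7.9 in the first image and 6.8 in the second, so they moved 1.1 units closer together.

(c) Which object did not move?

the cyan sphere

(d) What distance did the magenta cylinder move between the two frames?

3.0

The magenta cylinder was near (1.8, 3.6) before and (3.7, 5.9) after, so it travelled √(1.9² + 2.3²) ≈ 3.0 units.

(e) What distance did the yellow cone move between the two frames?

3.1

The yellow cone was near (7.8, 2.8) before and (5.4, 0.9) after, so it travelled √(2.4² + 1.9²) ≈ 3.1 units.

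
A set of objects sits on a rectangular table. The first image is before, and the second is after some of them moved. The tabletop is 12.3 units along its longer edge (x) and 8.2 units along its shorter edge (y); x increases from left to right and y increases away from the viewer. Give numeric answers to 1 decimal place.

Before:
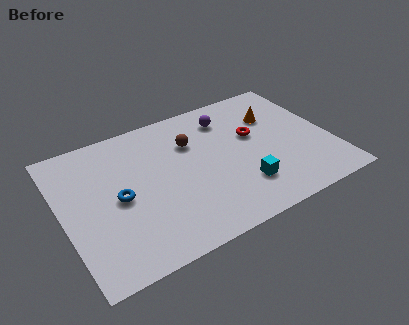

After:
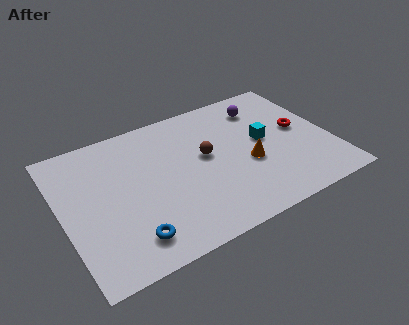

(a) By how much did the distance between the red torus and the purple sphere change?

+0.6

They were about 1.9 units apart before and 2.5 after — 0.6 units further apart.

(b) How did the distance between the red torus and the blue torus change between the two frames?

+2.3

The distance was about 6.5 in the first image and 8.8 in the second, so they moved 2.3 units further apart.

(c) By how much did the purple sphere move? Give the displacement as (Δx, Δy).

(1.7, 0.0)

The purple sphere started near (7.9, 6.5) and ended near (9.6, 6.5).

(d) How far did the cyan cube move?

2.7

The cyan cube moved from about (7.9, 2.1) to (9.3, 4.4), a distance of √(1.4² + 2.3²) ≈ 2.7.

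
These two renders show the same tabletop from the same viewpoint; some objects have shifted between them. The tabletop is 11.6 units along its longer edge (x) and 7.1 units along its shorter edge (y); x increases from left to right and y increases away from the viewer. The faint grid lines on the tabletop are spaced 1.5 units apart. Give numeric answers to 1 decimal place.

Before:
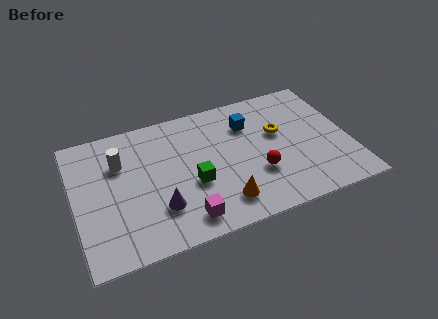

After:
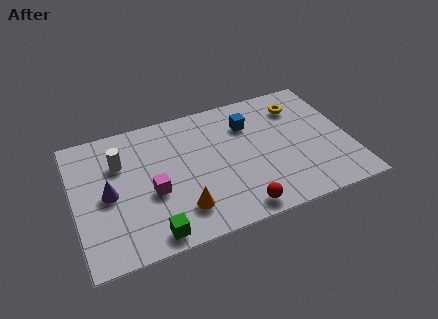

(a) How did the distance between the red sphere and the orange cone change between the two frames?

+0.5

Before: roughly 1.9 units apart; after: 2.4. That's 0.5 units further apart.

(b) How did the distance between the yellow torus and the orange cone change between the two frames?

+2.7

They were about 4.0 units apart before and 6.7 after — 2.7 units further apart.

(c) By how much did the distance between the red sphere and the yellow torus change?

+3.4

The distance was about 2.2 in the first image and 5.6 in the second, so they moved 3.4 units further apart.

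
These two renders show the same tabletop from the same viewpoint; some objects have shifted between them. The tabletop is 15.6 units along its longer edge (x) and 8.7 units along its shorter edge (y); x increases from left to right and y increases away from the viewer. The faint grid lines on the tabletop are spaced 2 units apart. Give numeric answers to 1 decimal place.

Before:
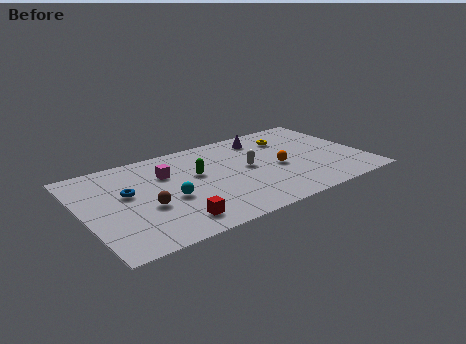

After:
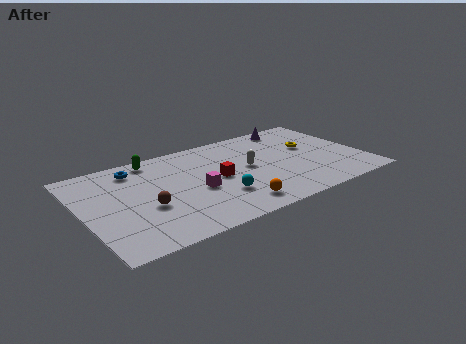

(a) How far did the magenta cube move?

2.6

The magenta cube moved from about (4.8, 6.0) to (6.1, 3.7), a distance of √(1.3² + 2.3²) ≈ 2.6.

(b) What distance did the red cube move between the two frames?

4.0

The red cube was near (4.5, 1.5) before and (7.4, 4.3) after, so it travelled √(2.9² + 2.8²) ≈ 4.0 units.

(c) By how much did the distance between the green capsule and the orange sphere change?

+2.6

They were about 4.6 units apart before and 7.2 after — 2.6 units further apart.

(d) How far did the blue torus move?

2.2

The blue torus moved from about (2.5, 5.1) to (3.2, 7.2), a distance of √(0.7² + 2.1²) ≈ 2.2.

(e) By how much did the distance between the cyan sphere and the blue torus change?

+3.5

Before: roughly 2.6 units apart; after: 6.1. That's 3.5 units further apart.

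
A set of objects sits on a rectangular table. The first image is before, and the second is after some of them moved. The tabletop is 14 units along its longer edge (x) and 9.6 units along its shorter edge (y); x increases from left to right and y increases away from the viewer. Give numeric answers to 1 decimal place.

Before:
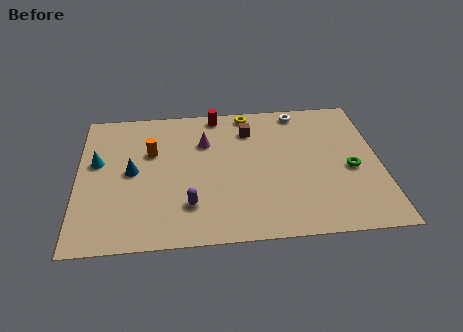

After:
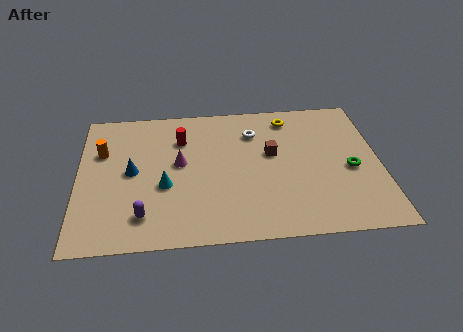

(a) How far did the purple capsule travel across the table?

2.2

The purple capsule was near (5.1, 2.4) before and (3.0, 1.9) after, so it travelled √(2.1² + 0.5²) ≈ 2.2 units.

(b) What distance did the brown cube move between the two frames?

2.1

From (8.0, 7.4) to (9.0, 5.6), the brown cube covered √(1.0² + 1.8²) ≈ 2.1 units.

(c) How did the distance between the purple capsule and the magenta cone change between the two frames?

-0.6

They were about 4.4 units apart before and 3.8 after — 0.6 units closer together.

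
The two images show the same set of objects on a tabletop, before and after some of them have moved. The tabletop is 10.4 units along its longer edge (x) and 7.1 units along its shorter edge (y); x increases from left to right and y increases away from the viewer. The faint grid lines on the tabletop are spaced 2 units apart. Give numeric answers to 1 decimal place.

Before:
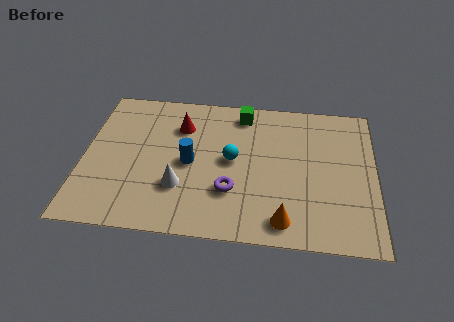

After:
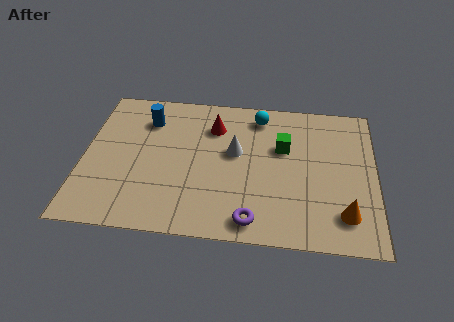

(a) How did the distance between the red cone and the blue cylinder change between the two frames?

+0.6

Before: roughly 1.8 units apart; after: 2.4. That's 0.6 units further apart.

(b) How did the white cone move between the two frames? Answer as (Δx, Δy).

(1.9, 1.9)

The white cone started near (3.5, 2.2) and ended near (5.4, 4.1).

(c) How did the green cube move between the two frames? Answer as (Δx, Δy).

(1.5, -1.6)

The green cube started near (5.6, 6.1) and ended near (7.1, 4.5).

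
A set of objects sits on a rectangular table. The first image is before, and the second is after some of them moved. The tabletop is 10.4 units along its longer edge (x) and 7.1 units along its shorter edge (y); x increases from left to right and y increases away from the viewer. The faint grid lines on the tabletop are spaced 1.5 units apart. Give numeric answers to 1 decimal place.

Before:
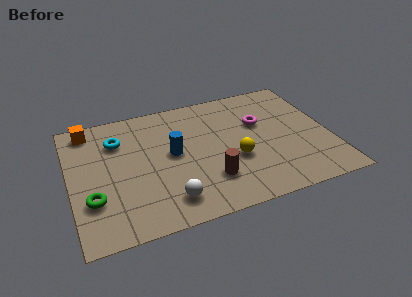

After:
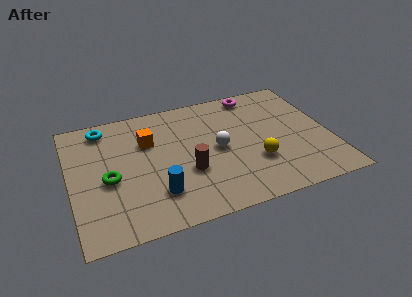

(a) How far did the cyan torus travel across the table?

1.0

The cyan torus moved from about (2.0, 5.2) to (1.5, 6.1), a distance of √(0.5² + 0.9²) ≈ 1.0.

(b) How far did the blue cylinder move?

2.2

From (4.1, 3.8) to (3.3, 1.8), the blue cylinder covered √(0.8² + 2.0²) ≈ 2.2 units.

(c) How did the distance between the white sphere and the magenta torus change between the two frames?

-1.8

They were about 5.1 units apart before and 3.3 after — 1.8 units closer together.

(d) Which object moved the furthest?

the white sphere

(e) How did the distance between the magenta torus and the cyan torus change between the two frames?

+0.5

The distance was about 5.7 in the first image and 6.2 in the second, so they moved 0.5 units further apart.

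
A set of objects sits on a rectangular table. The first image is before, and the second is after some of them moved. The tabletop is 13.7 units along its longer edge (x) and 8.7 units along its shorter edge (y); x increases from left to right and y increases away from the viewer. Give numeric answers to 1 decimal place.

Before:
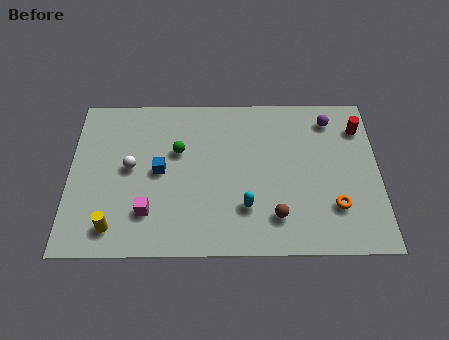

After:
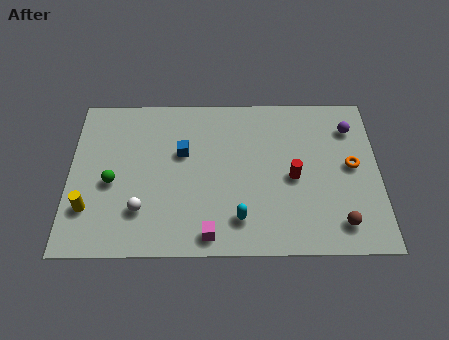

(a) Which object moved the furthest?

the red cylinder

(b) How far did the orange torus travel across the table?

2.3

From (11.7, 2.4) to (12.5, 4.6), the orange torus covered √(0.8² + 2.2²) ≈ 2.3 units.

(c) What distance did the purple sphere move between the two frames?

1.0

The purple sphere was near (11.6, 7.2) before and (12.5, 6.7) after, so it travelled √(0.9² + 0.5²) ≈ 1.0 units.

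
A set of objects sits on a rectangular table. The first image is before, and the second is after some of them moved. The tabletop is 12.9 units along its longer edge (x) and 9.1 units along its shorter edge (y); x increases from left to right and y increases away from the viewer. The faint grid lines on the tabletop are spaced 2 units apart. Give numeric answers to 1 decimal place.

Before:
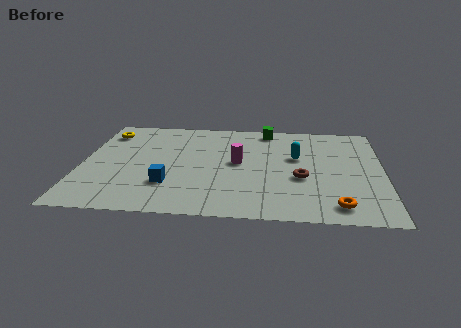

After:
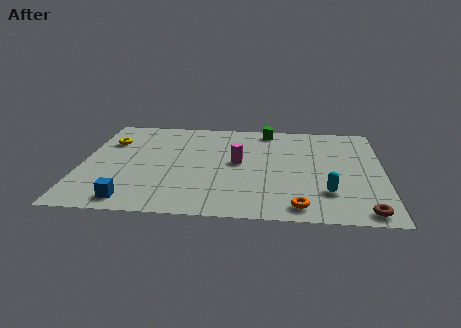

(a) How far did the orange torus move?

1.6

From (10.9, 1.3) to (9.3, 1.1), the orange torus covered √(1.6² + 0.2²) ≈ 1.6 units.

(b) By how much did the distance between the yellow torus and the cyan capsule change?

+1.7

Before: roughly 8.5 units apart; after: 10.2. That's 1.7 units further apart.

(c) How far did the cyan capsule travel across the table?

3.4

From (9.2, 5.5) to (10.5, 2.4), the cyan capsule covered √(1.3² + 3.1²) ≈ 3.4 units.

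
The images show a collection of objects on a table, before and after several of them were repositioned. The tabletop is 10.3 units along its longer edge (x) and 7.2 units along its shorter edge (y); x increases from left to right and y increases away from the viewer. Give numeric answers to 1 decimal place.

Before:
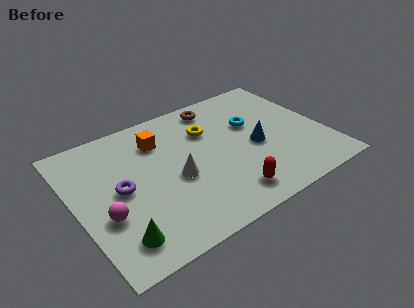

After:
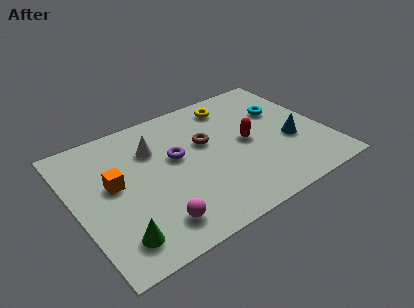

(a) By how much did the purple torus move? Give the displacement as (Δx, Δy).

(2.4, 0.6)

The purple torus was at about (1.8, 3.6) and moved to about (4.2, 4.2).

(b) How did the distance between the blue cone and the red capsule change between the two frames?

-0.7

They were about 2.6 units apart before and 1.9 after — 0.7 units closer together.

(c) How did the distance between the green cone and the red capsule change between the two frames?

+1.7

They were about 4.5 units apart before and 6.2 after — 1.7 units further apart.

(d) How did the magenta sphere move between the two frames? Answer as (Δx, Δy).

(1.8, -1.3)

From the two frames, the magenta sphere sits at roughly (1.0, 2.6) before and (2.8, 1.3) after.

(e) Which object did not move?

the green cone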